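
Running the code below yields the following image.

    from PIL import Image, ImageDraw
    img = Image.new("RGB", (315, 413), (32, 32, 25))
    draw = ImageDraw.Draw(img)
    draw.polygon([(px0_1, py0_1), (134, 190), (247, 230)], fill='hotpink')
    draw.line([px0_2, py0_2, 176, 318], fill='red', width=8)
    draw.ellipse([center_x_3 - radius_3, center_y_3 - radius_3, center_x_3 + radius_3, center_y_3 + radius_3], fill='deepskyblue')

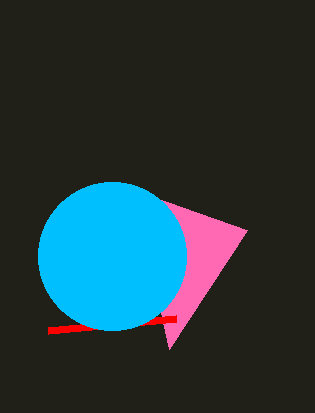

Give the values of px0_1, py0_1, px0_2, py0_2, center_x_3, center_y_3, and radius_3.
px0_1 = 169
py0_1 = 349
px0_2 = 48
py0_2 = 330
center_x_3 = 112
center_y_3 = 256
radius_3 = 74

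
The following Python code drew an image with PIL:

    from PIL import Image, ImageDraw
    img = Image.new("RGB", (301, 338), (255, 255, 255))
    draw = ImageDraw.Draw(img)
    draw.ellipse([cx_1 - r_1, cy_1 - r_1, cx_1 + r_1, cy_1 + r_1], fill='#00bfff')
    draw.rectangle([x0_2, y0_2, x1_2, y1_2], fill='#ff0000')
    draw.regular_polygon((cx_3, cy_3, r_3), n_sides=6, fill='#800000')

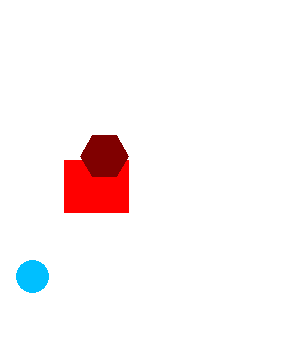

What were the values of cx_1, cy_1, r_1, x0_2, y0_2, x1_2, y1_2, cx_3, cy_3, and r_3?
cx_1 = 32
cy_1 = 276
r_1 = 16
x0_2 = 64
y0_2 = 160
x1_2 = 128
y1_2 = 212
cx_3 = 104
cy_3 = 156
r_3 = 24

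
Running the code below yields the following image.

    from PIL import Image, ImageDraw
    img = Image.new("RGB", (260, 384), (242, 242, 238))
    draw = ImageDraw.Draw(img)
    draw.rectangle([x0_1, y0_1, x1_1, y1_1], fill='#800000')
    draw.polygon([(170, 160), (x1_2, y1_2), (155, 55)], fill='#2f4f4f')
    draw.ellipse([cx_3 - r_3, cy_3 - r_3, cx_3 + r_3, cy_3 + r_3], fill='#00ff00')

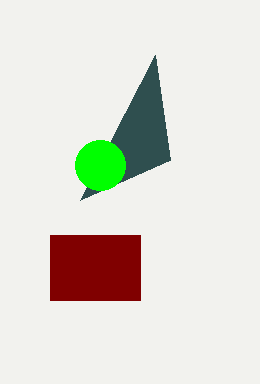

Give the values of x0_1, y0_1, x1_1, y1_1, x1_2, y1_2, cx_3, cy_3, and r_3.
x0_1 = 50; y0_1 = 235; x1_1 = 140; y1_1 = 300; x1_2 = 80; y1_2 = 200; cx_3 = 100; cy_3 = 165; r_3 = 25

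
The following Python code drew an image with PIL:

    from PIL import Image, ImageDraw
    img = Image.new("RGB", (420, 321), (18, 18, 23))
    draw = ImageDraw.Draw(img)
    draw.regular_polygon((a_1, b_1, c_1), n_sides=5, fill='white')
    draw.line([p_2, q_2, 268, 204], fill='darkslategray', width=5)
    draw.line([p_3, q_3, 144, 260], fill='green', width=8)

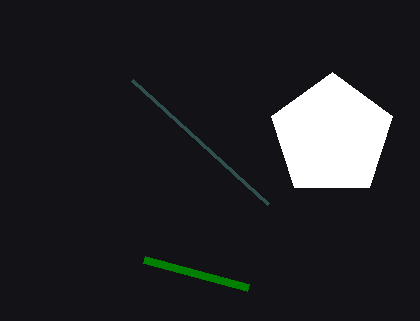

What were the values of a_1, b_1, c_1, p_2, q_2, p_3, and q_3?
a_1 = 332
b_1 = 136
c_1 = 64
p_2 = 132
q_2 = 80
p_3 = 248
q_3 = 288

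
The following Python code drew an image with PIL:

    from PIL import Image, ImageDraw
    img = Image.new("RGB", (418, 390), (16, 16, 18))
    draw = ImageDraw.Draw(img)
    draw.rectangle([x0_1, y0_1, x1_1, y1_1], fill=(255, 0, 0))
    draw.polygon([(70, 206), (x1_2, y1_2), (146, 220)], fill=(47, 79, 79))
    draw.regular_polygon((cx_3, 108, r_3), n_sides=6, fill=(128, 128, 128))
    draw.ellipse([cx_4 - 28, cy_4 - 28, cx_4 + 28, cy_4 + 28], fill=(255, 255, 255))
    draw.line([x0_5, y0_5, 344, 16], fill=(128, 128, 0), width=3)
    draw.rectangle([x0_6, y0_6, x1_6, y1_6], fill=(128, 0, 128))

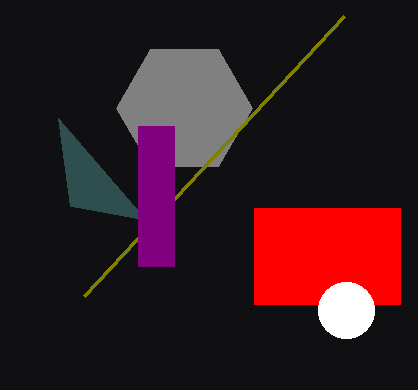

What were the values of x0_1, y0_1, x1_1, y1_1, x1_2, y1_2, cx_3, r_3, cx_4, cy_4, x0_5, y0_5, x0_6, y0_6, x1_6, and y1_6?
x0_1 = 254; y0_1 = 208; x1_1 = 400; y1_1 = 304; x1_2 = 58; y1_2 = 118; cx_3 = 184; r_3 = 68; cx_4 = 346; cy_4 = 310; x0_5 = 84; y0_5 = 296; x0_6 = 138; y0_6 = 126; x1_6 = 174; y1_6 = 266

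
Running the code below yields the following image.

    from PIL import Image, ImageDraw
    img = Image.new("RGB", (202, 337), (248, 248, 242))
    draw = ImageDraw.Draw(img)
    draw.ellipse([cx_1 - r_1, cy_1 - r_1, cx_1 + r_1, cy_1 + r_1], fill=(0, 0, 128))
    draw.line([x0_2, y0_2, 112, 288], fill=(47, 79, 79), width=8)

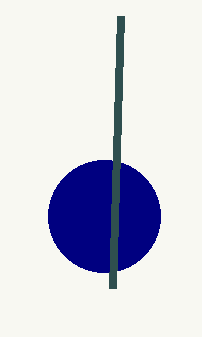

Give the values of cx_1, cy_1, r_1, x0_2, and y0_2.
cx_1 = 104
cy_1 = 216
r_1 = 56
x0_2 = 120
y0_2 = 16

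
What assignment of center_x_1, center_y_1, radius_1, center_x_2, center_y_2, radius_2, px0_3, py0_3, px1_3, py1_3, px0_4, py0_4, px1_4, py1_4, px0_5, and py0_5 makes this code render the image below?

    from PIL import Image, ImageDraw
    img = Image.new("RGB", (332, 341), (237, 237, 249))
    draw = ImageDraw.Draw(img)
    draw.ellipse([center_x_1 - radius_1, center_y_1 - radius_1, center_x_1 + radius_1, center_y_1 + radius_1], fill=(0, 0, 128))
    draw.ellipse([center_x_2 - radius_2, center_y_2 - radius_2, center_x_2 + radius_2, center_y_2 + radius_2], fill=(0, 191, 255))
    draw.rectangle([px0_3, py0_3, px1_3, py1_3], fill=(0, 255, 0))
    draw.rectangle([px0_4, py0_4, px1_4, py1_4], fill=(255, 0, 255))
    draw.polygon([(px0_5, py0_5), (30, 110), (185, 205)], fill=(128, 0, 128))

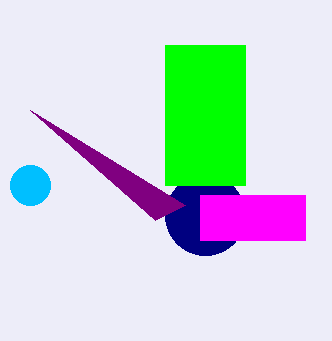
center_x_1 = 205, center_y_1 = 215, radius_1 = 40, center_x_2 = 30, center_y_2 = 185, radius_2 = 20, px0_3 = 165, py0_3 = 45, px1_3 = 245, py1_3 = 185, px0_4 = 200, py0_4 = 195, px1_4 = 305, py1_4 = 240, px0_5 = 155, py0_5 = 220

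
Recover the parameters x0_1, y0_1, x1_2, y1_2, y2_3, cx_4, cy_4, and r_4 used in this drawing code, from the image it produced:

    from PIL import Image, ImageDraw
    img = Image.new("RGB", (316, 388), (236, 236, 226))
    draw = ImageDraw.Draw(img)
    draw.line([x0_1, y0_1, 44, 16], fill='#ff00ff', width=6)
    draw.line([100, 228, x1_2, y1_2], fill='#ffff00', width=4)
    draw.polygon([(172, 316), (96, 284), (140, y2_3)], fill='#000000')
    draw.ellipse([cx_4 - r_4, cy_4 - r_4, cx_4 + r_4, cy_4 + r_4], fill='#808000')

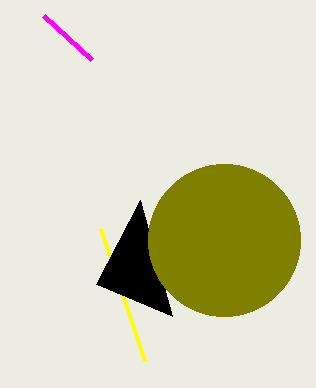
x0_1 = 92
y0_1 = 60
x1_2 = 144
y1_2 = 360
y2_3 = 200
cx_4 = 224
cy_4 = 240
r_4 = 76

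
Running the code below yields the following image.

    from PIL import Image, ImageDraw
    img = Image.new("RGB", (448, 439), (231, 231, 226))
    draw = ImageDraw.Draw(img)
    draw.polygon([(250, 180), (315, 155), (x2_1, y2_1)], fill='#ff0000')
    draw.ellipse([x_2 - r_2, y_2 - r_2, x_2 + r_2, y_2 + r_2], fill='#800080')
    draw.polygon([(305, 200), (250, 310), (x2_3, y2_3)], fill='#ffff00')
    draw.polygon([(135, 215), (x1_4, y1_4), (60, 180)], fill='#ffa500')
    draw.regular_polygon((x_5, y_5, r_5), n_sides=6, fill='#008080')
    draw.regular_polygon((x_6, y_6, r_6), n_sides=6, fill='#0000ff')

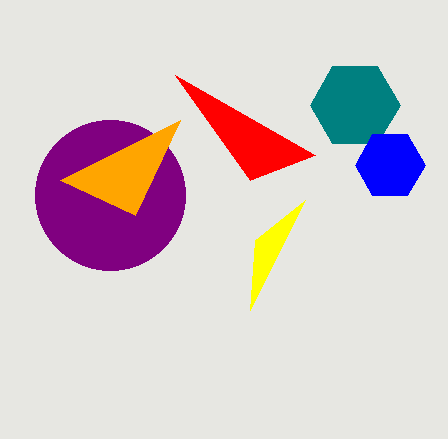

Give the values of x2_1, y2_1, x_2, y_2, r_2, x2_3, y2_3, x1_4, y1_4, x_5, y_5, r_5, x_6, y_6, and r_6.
x2_1 = 175
y2_1 = 75
x_2 = 110
y_2 = 195
r_2 = 75
x2_3 = 255
y2_3 = 240
x1_4 = 180
y1_4 = 120
x_5 = 355
y_5 = 105
r_5 = 45
x_6 = 390
y_6 = 165
r_6 = 35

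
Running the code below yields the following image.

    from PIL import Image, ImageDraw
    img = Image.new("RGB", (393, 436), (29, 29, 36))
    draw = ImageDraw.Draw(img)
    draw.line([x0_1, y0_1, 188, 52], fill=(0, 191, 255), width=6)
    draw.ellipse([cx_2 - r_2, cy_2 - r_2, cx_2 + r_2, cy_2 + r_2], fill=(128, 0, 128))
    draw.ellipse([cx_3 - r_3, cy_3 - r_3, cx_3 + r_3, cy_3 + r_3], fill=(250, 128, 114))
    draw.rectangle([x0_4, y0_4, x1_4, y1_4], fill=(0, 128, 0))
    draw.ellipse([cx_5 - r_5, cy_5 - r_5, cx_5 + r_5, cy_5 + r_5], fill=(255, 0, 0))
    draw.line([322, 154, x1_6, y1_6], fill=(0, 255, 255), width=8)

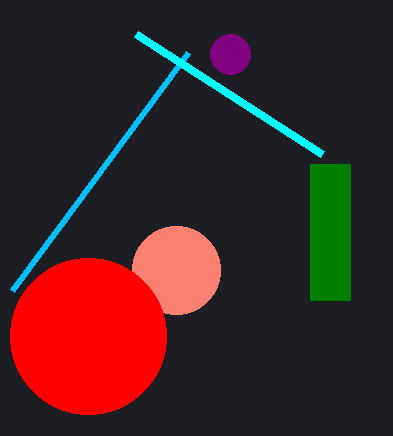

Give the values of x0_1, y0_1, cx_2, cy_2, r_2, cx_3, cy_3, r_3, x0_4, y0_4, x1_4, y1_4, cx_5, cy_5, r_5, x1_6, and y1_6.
x0_1 = 12, y0_1 = 290, cx_2 = 230, cy_2 = 54, r_2 = 20, cx_3 = 176, cy_3 = 270, r_3 = 44, x0_4 = 310, y0_4 = 164, x1_4 = 350, y1_4 = 300, cx_5 = 88, cy_5 = 336, r_5 = 78, x1_6 = 136, y1_6 = 34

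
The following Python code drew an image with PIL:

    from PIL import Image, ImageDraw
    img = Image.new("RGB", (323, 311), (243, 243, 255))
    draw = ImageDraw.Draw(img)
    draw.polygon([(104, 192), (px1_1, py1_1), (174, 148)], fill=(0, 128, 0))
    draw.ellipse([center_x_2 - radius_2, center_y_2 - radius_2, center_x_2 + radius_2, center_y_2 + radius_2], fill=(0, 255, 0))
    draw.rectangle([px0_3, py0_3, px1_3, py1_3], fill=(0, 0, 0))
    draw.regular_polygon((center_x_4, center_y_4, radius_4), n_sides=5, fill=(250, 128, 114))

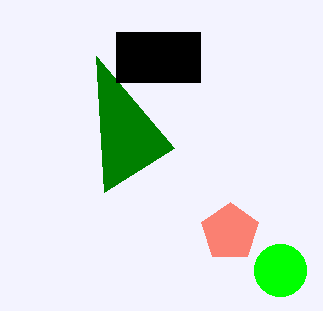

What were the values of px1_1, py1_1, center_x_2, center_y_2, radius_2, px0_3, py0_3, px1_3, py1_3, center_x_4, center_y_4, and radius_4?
px1_1 = 96, py1_1 = 56, center_x_2 = 280, center_y_2 = 270, radius_2 = 26, px0_3 = 116, py0_3 = 32, px1_3 = 200, py1_3 = 82, center_x_4 = 230, center_y_4 = 232, radius_4 = 30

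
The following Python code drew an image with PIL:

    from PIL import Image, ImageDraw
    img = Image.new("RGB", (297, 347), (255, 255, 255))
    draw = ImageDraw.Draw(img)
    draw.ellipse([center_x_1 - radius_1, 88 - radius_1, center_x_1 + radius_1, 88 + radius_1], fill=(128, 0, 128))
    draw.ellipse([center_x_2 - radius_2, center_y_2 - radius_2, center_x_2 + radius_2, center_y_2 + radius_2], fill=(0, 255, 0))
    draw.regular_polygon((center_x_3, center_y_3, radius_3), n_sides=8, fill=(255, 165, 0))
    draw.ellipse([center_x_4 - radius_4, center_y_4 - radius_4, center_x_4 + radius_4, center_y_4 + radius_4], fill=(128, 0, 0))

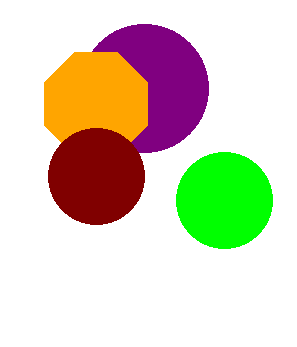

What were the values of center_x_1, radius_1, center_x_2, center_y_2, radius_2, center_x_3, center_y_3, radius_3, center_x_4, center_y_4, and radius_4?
center_x_1 = 144, radius_1 = 64, center_x_2 = 224, center_y_2 = 200, radius_2 = 48, center_x_3 = 96, center_y_3 = 104, radius_3 = 56, center_x_4 = 96, center_y_4 = 176, radius_4 = 48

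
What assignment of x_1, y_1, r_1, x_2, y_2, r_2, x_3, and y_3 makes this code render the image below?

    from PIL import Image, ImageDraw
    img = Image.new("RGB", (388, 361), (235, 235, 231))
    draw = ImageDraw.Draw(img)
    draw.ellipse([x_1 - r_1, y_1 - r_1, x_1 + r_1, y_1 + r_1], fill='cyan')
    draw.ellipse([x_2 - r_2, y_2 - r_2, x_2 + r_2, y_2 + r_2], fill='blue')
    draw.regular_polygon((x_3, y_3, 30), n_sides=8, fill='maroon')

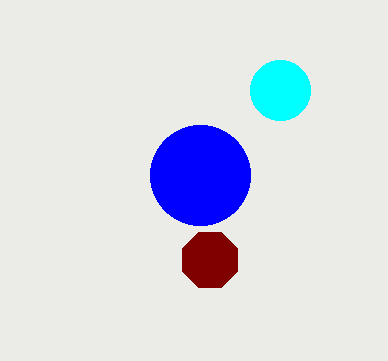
x_1 = 280; y_1 = 90; r_1 = 30; x_2 = 200; y_2 = 175; r_2 = 50; x_3 = 210; y_3 = 260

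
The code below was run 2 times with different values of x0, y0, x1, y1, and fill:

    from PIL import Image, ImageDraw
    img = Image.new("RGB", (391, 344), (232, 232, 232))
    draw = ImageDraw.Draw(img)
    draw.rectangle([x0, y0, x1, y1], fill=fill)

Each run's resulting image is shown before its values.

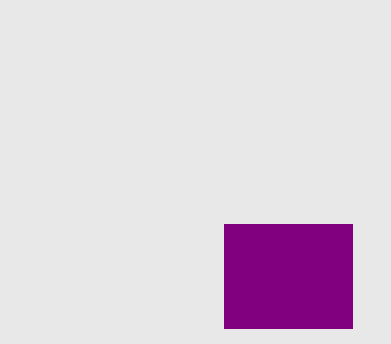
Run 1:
x0 = 224, y0 = 224, x1 = 352, y1 = 328, fill = 'purple'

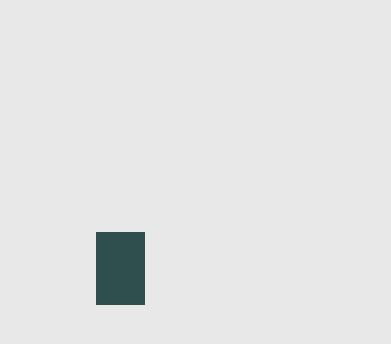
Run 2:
x0 = 96
y0 = 232
x1 = 144
y1 = 304
fill = 'darkslategray'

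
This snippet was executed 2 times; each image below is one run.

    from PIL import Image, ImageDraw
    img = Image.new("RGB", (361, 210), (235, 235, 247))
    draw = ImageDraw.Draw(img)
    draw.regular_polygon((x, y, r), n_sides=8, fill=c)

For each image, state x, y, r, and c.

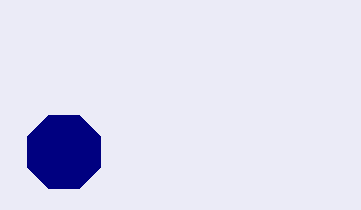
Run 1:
x = 64, y = 152, r = 40, c = 'navy'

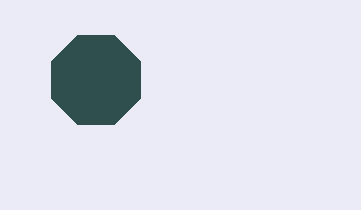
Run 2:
x = 96, y = 80, r = 48, c = 'darkslategray'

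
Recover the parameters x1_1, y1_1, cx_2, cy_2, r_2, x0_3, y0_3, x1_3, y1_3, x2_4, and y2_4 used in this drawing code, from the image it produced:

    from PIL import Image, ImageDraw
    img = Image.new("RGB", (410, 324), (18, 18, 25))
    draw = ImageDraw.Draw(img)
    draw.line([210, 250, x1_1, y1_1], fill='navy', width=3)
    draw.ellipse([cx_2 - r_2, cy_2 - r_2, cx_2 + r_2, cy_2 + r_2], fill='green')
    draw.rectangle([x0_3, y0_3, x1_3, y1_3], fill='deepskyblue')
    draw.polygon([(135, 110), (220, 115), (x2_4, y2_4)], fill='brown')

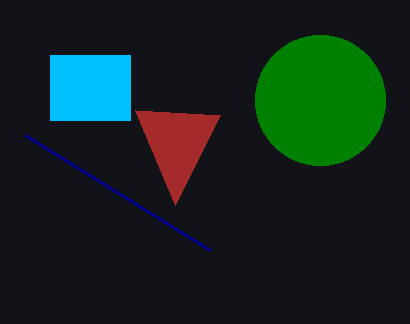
x1_1 = 25, y1_1 = 135, cx_2 = 320, cy_2 = 100, r_2 = 65, x0_3 = 50, y0_3 = 55, x1_3 = 130, y1_3 = 120, x2_4 = 175, y2_4 = 205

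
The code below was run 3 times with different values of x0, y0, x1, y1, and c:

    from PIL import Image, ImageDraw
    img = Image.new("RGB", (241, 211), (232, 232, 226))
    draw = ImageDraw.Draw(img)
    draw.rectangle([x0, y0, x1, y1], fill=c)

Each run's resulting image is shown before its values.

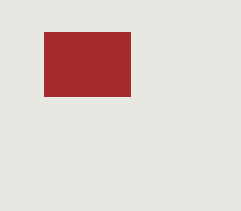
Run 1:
x0 = 44; y0 = 32; x1 = 130; y1 = 96; c = 'brown'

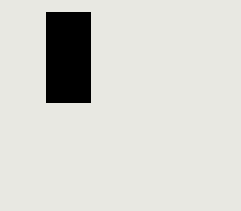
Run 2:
x0 = 46, y0 = 12, x1 = 90, y1 = 102, c = 'black'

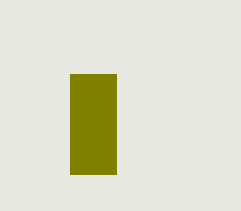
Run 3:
x0 = 70, y0 = 74, x1 = 116, y1 = 174, c = 'olive'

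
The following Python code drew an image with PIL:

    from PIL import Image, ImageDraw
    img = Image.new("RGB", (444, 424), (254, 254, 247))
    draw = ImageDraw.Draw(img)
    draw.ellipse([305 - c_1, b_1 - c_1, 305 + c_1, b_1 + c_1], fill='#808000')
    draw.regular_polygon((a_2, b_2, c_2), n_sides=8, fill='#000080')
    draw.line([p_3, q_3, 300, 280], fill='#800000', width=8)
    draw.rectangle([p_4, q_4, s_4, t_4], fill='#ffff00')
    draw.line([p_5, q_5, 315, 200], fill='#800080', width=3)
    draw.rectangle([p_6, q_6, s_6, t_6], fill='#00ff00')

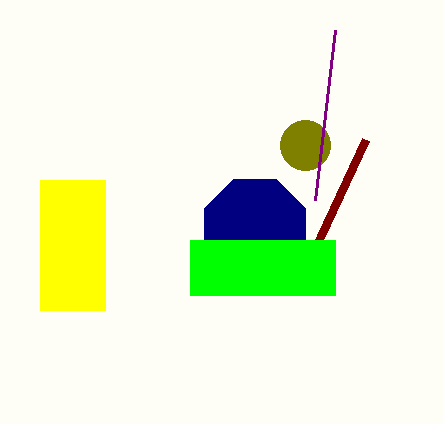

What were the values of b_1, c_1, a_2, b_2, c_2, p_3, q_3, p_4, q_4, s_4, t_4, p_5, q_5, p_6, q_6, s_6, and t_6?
b_1 = 145, c_1 = 25, a_2 = 255, b_2 = 230, c_2 = 55, p_3 = 365, q_3 = 140, p_4 = 40, q_4 = 180, s_4 = 105, t_4 = 310, p_5 = 335, q_5 = 30, p_6 = 190, q_6 = 240, s_6 = 335, t_6 = 295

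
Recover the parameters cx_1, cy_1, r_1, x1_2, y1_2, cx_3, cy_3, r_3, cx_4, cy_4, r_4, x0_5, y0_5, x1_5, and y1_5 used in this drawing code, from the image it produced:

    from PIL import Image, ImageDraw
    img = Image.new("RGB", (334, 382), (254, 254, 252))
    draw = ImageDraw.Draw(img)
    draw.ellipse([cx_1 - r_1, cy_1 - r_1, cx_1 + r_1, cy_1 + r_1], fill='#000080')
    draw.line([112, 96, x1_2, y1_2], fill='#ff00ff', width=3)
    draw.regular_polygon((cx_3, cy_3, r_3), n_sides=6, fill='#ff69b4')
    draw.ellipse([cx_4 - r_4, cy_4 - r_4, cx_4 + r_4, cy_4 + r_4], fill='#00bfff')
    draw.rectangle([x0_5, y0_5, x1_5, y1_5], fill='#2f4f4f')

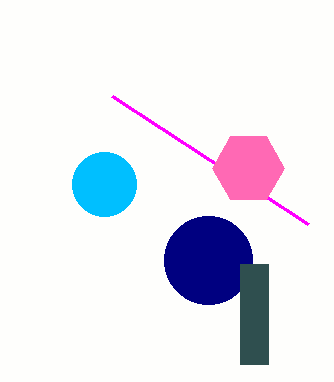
cx_1 = 208; cy_1 = 260; r_1 = 44; x1_2 = 308; y1_2 = 224; cx_3 = 248; cy_3 = 168; r_3 = 36; cx_4 = 104; cy_4 = 184; r_4 = 32; x0_5 = 240; y0_5 = 264; x1_5 = 268; y1_5 = 364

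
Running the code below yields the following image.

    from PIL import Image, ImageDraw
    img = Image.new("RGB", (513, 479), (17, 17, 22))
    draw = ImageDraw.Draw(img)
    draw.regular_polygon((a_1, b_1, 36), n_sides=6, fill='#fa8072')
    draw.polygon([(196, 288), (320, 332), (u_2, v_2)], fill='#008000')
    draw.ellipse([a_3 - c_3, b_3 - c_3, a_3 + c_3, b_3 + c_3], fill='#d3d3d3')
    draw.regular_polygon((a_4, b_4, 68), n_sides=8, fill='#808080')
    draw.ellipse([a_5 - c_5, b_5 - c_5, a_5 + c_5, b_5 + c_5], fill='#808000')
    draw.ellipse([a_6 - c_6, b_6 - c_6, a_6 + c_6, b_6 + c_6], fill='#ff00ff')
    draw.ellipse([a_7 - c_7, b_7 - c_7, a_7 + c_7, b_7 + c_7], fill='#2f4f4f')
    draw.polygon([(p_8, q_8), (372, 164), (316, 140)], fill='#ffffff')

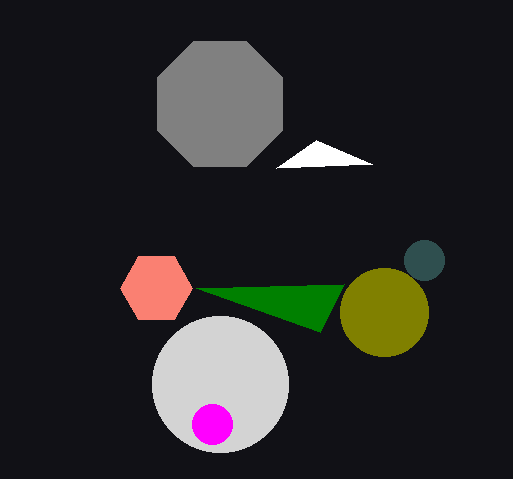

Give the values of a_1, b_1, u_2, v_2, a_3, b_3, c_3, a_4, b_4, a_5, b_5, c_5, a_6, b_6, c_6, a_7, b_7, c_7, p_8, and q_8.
a_1 = 156, b_1 = 288, u_2 = 344, v_2 = 284, a_3 = 220, b_3 = 384, c_3 = 68, a_4 = 220, b_4 = 104, a_5 = 384, b_5 = 312, c_5 = 44, a_6 = 212, b_6 = 424, c_6 = 20, a_7 = 424, b_7 = 260, c_7 = 20, p_8 = 276, q_8 = 168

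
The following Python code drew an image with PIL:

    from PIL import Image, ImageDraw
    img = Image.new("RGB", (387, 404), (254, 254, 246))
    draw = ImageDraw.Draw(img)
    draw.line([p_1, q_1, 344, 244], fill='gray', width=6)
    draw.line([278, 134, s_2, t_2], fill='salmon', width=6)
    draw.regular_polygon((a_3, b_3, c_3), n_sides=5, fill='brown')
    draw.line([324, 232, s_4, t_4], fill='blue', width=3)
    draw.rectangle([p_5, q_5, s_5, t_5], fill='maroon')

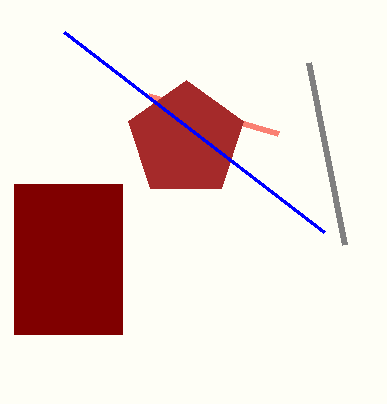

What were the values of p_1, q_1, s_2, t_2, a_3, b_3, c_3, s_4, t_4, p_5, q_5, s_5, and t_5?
p_1 = 308
q_1 = 62
s_2 = 148
t_2 = 96
a_3 = 186
b_3 = 140
c_3 = 60
s_4 = 64
t_4 = 32
p_5 = 14
q_5 = 184
s_5 = 122
t_5 = 334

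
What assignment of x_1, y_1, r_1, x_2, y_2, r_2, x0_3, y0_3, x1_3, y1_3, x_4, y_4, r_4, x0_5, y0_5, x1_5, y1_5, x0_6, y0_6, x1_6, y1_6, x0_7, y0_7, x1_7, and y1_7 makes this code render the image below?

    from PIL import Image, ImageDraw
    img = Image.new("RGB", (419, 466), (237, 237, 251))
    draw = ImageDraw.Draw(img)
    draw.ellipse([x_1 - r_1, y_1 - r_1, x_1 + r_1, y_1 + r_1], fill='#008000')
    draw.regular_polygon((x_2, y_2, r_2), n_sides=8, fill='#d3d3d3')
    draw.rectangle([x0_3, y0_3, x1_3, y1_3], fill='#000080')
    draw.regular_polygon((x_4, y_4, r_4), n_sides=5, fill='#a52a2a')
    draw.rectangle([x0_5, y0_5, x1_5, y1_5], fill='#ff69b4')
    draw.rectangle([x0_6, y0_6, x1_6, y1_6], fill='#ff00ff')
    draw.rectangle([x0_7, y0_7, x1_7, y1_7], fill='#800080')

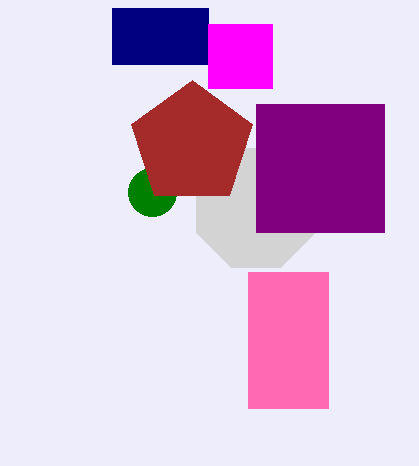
x_1 = 152; y_1 = 192; r_1 = 24; x_2 = 256; y_2 = 208; r_2 = 64; x0_3 = 112; y0_3 = 8; x1_3 = 208; y1_3 = 64; x_4 = 192; y_4 = 144; r_4 = 64; x0_5 = 248; y0_5 = 272; x1_5 = 328; y1_5 = 408; x0_6 = 208; y0_6 = 24; x1_6 = 272; y1_6 = 88; x0_7 = 256; y0_7 = 104; x1_7 = 384; y1_7 = 232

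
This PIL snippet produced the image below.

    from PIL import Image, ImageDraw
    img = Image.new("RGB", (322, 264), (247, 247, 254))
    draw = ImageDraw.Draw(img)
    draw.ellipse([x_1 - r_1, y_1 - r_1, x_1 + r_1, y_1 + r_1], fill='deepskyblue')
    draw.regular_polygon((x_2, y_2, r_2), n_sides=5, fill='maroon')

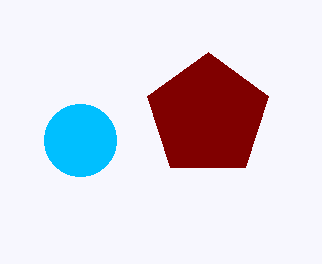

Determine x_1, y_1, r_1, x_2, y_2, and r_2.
x_1 = 80, y_1 = 140, r_1 = 36, x_2 = 208, y_2 = 116, r_2 = 64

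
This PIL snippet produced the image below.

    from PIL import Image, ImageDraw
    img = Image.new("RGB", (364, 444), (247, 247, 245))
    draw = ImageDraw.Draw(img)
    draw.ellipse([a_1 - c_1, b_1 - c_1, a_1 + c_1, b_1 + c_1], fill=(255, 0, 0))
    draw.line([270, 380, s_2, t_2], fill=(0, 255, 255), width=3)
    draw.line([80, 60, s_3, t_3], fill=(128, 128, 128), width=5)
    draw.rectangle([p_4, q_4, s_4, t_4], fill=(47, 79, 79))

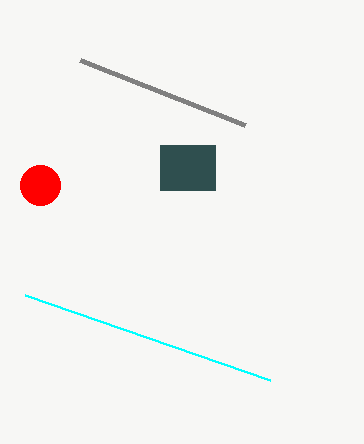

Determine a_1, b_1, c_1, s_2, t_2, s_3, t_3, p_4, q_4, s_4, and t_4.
a_1 = 40; b_1 = 185; c_1 = 20; s_2 = 25; t_2 = 295; s_3 = 245; t_3 = 125; p_4 = 160; q_4 = 145; s_4 = 215; t_4 = 190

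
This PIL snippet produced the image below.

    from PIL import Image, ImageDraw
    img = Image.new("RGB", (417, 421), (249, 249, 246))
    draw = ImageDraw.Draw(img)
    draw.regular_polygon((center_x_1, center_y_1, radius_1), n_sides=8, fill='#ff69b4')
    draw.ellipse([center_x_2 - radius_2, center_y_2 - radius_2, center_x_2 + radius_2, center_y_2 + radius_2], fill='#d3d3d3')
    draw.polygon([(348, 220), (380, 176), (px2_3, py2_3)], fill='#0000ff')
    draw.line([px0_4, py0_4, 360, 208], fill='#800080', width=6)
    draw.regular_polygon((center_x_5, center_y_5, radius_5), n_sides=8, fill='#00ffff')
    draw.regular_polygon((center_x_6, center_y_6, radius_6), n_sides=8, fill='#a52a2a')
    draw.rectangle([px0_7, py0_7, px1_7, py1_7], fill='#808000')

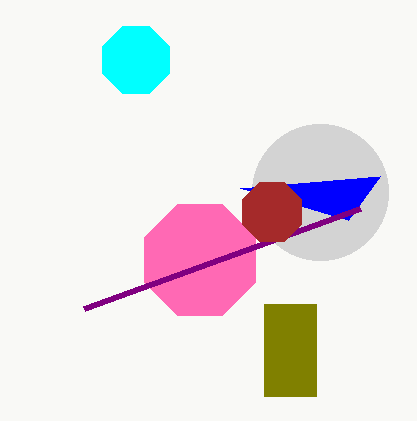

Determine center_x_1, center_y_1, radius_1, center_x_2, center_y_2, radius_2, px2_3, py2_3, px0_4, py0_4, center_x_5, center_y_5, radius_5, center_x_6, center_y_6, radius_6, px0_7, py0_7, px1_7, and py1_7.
center_x_1 = 200; center_y_1 = 260; radius_1 = 60; center_x_2 = 320; center_y_2 = 192; radius_2 = 68; px2_3 = 240; py2_3 = 188; px0_4 = 84; py0_4 = 308; center_x_5 = 136; center_y_5 = 60; radius_5 = 36; center_x_6 = 272; center_y_6 = 212; radius_6 = 32; px0_7 = 264; py0_7 = 304; px1_7 = 316; py1_7 = 396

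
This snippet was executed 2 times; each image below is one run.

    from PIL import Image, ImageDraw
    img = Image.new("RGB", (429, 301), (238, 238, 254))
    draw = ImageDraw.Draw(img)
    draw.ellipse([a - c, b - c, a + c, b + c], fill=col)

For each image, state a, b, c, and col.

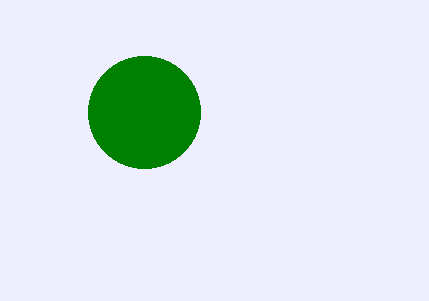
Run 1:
a = 144
b = 112
c = 56
col = 'green'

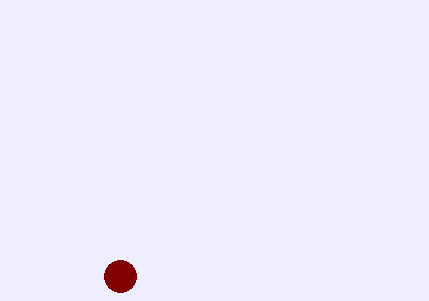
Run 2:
a = 120; b = 276; c = 16; col = 'maroon'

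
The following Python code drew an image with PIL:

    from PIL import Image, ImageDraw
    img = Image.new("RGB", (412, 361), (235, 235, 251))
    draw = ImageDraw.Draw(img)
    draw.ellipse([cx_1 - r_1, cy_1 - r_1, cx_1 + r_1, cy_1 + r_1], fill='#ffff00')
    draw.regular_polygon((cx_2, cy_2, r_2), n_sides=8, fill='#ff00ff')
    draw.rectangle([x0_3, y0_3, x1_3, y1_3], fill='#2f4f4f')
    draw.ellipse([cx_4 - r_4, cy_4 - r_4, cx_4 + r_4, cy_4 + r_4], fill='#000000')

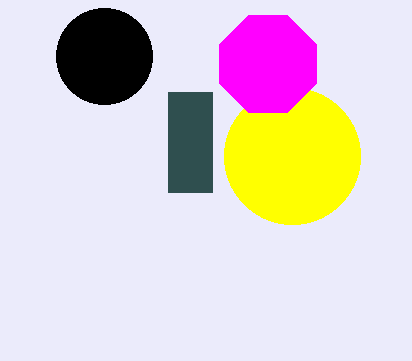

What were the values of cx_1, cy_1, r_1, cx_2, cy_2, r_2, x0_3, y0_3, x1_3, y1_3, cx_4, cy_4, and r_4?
cx_1 = 292, cy_1 = 156, r_1 = 68, cx_2 = 268, cy_2 = 64, r_2 = 52, x0_3 = 168, y0_3 = 92, x1_3 = 212, y1_3 = 192, cx_4 = 104, cy_4 = 56, r_4 = 48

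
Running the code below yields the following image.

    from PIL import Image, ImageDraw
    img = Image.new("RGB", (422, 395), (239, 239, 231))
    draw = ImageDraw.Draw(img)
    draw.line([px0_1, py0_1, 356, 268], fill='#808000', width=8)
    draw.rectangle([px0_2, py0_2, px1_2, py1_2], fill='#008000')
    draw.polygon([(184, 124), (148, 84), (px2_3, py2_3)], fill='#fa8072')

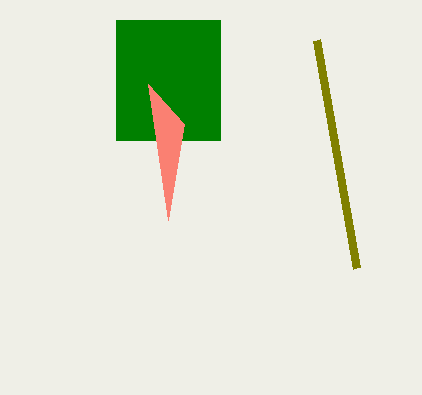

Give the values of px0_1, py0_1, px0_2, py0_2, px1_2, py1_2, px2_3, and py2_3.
px0_1 = 316; py0_1 = 40; px0_2 = 116; py0_2 = 20; px1_2 = 220; py1_2 = 140; px2_3 = 168; py2_3 = 220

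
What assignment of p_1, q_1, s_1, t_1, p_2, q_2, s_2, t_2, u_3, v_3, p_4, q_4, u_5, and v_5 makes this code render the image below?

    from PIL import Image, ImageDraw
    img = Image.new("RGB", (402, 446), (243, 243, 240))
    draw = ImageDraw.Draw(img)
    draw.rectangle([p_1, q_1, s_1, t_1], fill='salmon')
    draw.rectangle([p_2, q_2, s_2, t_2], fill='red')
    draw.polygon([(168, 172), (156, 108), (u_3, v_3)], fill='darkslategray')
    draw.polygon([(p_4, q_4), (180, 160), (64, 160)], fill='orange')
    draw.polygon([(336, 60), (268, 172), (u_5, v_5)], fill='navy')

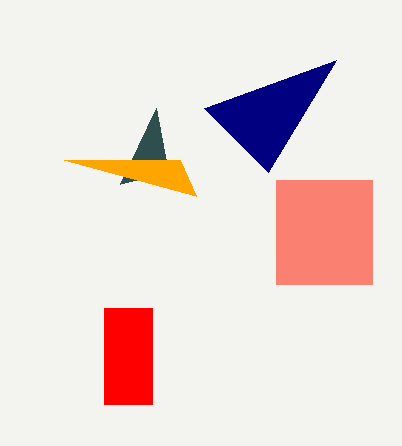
p_1 = 276; q_1 = 180; s_1 = 372; t_1 = 284; p_2 = 104; q_2 = 308; s_2 = 152; t_2 = 404; u_3 = 120; v_3 = 184; p_4 = 196; q_4 = 196; u_5 = 204; v_5 = 108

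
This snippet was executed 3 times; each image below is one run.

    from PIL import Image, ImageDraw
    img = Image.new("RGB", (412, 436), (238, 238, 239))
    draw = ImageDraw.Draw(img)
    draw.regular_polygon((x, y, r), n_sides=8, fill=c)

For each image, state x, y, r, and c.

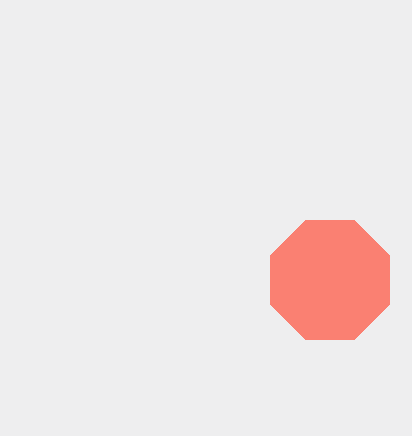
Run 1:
x = 330, y = 280, r = 64, c = 'salmon'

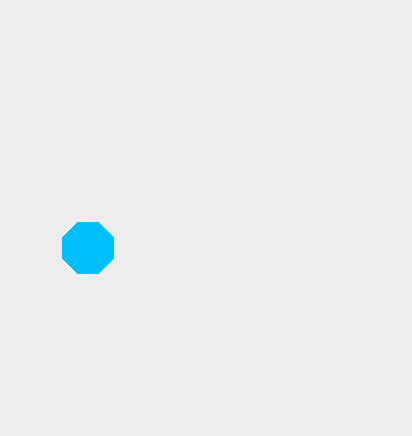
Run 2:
x = 88; y = 248; r = 28; c = 'deepskyblue'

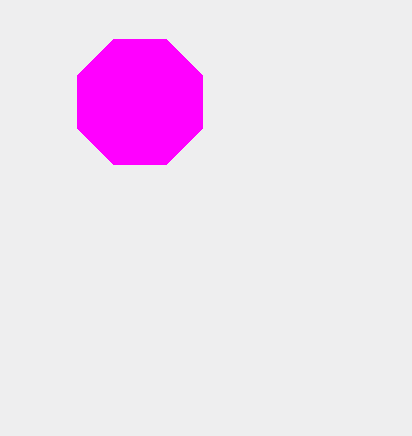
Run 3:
x = 140, y = 102, r = 68, c = 'magenta'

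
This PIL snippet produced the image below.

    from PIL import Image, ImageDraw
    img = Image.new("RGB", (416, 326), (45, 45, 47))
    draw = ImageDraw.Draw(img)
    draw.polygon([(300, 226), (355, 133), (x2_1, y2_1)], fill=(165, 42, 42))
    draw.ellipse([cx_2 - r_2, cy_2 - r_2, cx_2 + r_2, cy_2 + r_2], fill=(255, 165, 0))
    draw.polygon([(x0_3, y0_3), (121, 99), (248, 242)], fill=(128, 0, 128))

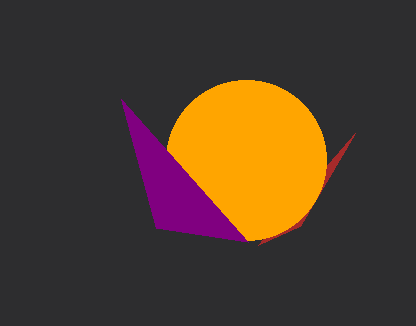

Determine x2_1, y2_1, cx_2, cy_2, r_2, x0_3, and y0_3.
x2_1 = 258; y2_1 = 245; cx_2 = 246; cy_2 = 160; r_2 = 80; x0_3 = 156; y0_3 = 228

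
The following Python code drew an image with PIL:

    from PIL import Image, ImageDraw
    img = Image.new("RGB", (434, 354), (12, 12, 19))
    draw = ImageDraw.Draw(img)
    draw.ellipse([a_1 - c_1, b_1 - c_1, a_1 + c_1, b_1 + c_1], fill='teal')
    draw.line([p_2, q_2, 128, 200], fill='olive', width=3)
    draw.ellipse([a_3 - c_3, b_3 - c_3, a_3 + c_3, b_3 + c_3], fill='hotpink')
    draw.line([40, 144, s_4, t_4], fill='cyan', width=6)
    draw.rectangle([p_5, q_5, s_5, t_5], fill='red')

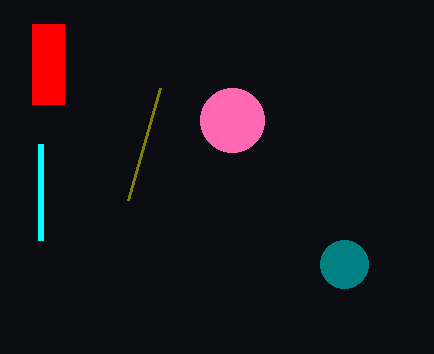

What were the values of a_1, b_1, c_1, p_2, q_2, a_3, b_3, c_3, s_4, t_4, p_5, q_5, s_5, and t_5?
a_1 = 344, b_1 = 264, c_1 = 24, p_2 = 160, q_2 = 88, a_3 = 232, b_3 = 120, c_3 = 32, s_4 = 40, t_4 = 240, p_5 = 32, q_5 = 24, s_5 = 64, t_5 = 104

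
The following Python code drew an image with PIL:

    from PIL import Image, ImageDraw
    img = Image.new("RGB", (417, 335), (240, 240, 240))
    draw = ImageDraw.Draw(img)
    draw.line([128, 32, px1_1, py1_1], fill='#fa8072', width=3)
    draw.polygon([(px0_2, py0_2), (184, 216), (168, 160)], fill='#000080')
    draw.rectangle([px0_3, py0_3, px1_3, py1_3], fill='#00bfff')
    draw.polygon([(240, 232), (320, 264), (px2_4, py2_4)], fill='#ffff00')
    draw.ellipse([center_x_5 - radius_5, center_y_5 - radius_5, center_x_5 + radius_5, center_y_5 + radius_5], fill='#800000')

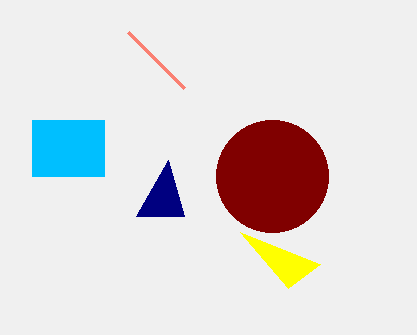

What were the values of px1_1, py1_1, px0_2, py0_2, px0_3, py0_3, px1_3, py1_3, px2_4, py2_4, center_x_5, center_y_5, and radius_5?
px1_1 = 184; py1_1 = 88; px0_2 = 136; py0_2 = 216; px0_3 = 32; py0_3 = 120; px1_3 = 104; py1_3 = 176; px2_4 = 288; py2_4 = 288; center_x_5 = 272; center_y_5 = 176; radius_5 = 56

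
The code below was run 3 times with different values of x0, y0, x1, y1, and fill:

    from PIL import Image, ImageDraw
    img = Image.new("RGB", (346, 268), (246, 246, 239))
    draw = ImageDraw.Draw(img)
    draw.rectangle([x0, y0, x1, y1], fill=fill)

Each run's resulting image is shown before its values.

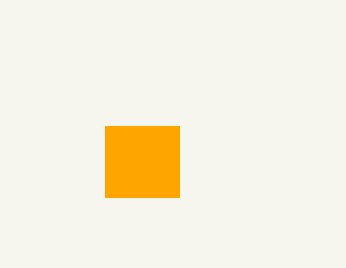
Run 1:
x0 = 105, y0 = 126, x1 = 179, y1 = 197, fill = 'orange'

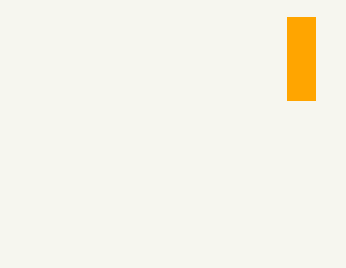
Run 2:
x0 = 287
y0 = 17
x1 = 315
y1 = 100
fill = 'orange'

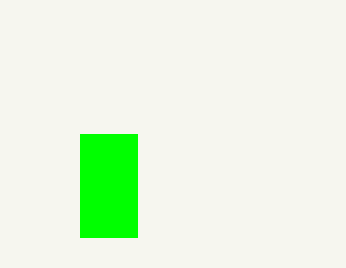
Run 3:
x0 = 80, y0 = 134, x1 = 137, y1 = 237, fill = 'lime'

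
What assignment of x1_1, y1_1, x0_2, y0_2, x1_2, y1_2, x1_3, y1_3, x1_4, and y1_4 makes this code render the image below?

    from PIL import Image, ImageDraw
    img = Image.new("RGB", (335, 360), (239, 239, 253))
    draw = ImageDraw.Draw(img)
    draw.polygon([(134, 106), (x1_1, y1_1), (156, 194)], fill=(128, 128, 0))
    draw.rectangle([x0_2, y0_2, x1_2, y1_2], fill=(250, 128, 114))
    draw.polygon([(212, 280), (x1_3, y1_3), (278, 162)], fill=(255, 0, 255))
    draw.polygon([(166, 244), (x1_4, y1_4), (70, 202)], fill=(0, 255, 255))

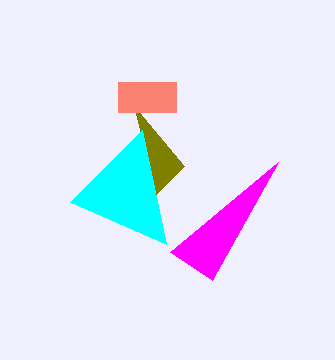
x1_1 = 184
y1_1 = 166
x0_2 = 118
y0_2 = 82
x1_2 = 176
y1_2 = 112
x1_3 = 170
y1_3 = 252
x1_4 = 142
y1_4 = 130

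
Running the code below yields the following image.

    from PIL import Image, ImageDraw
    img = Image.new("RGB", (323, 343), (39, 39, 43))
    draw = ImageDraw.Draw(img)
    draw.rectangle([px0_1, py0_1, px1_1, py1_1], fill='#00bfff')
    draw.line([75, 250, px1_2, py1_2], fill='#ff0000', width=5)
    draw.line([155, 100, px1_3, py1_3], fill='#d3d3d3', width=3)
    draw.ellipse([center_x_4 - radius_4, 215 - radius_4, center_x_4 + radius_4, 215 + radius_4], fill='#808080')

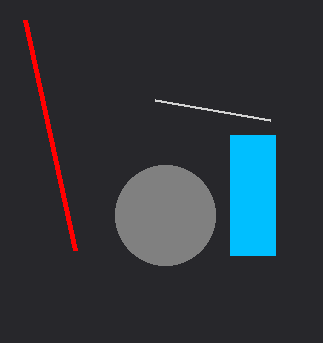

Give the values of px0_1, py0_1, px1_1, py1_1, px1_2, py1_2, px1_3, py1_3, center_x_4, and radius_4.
px0_1 = 230
py0_1 = 135
px1_1 = 275
py1_1 = 255
px1_2 = 25
py1_2 = 20
px1_3 = 270
py1_3 = 120
center_x_4 = 165
radius_4 = 50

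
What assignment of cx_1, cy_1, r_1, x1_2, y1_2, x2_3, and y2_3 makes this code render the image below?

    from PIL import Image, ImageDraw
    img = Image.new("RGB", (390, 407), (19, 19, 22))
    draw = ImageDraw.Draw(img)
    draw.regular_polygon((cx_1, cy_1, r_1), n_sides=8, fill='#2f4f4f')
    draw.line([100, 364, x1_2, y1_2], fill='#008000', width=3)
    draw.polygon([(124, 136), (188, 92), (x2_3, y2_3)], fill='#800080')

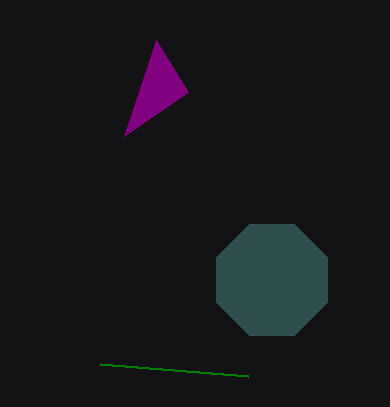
cx_1 = 272
cy_1 = 280
r_1 = 60
x1_2 = 248
y1_2 = 376
x2_3 = 156
y2_3 = 40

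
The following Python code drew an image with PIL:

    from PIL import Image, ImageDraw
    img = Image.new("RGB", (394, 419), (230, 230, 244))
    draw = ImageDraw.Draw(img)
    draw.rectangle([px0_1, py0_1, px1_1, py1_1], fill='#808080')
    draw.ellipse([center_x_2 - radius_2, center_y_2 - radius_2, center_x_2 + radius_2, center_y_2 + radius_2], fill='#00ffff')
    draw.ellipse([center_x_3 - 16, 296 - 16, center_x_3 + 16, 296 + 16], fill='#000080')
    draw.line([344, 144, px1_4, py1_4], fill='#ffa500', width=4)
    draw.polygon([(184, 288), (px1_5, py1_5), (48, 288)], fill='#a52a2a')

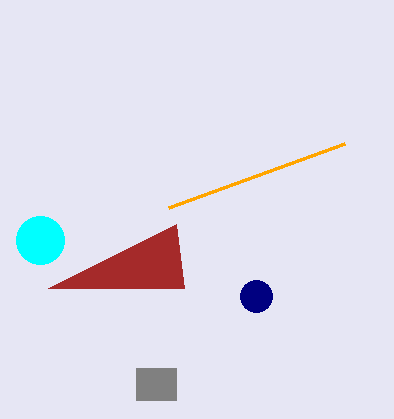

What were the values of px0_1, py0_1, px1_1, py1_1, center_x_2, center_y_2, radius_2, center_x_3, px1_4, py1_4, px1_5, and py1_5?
px0_1 = 136; py0_1 = 368; px1_1 = 176; py1_1 = 400; center_x_2 = 40; center_y_2 = 240; radius_2 = 24; center_x_3 = 256; px1_4 = 168; py1_4 = 208; px1_5 = 176; py1_5 = 224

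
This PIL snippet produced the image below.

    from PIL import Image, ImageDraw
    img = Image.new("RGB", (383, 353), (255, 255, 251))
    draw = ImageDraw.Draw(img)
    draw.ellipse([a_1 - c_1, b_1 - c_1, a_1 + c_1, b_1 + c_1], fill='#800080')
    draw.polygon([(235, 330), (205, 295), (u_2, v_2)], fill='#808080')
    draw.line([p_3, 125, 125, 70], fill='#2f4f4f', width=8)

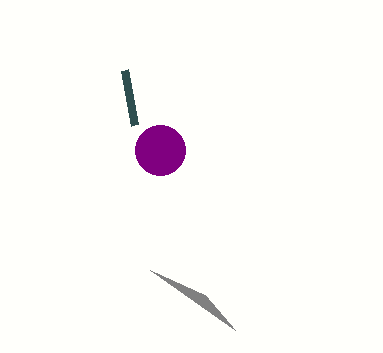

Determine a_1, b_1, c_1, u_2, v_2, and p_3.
a_1 = 160; b_1 = 150; c_1 = 25; u_2 = 150; v_2 = 270; p_3 = 135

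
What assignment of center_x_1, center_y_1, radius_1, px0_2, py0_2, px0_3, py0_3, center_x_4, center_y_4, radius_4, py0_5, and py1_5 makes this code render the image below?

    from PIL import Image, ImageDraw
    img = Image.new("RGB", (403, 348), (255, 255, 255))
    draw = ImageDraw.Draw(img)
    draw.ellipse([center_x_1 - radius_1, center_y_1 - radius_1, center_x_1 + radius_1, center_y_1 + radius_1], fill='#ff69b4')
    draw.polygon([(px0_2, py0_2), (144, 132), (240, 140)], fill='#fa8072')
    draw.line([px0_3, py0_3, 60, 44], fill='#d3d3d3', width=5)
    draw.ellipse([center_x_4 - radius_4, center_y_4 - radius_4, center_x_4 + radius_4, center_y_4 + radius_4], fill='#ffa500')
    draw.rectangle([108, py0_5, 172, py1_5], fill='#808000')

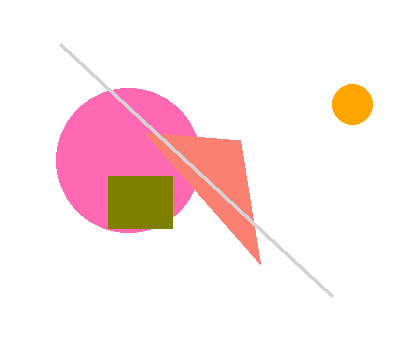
center_x_1 = 128
center_y_1 = 160
radius_1 = 72
px0_2 = 260
py0_2 = 264
px0_3 = 332
py0_3 = 296
center_x_4 = 352
center_y_4 = 104
radius_4 = 20
py0_5 = 176
py1_5 = 228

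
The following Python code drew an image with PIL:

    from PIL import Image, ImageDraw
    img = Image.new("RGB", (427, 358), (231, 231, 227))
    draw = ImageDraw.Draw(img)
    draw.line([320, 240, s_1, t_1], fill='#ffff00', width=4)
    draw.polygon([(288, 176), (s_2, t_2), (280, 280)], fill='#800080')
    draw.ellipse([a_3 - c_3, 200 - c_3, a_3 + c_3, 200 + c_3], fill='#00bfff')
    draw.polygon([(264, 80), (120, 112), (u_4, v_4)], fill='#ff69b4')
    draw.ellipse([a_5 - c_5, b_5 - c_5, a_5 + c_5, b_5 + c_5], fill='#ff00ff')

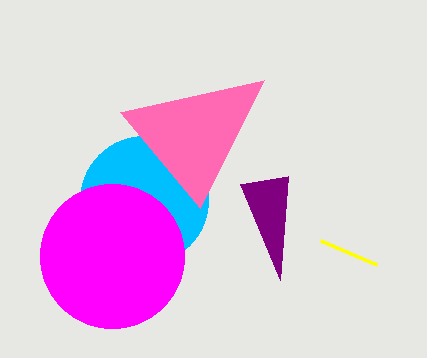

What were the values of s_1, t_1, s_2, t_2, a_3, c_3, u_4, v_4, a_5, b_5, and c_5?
s_1 = 376
t_1 = 264
s_2 = 240
t_2 = 184
a_3 = 144
c_3 = 64
u_4 = 200
v_4 = 208
a_5 = 112
b_5 = 256
c_5 = 72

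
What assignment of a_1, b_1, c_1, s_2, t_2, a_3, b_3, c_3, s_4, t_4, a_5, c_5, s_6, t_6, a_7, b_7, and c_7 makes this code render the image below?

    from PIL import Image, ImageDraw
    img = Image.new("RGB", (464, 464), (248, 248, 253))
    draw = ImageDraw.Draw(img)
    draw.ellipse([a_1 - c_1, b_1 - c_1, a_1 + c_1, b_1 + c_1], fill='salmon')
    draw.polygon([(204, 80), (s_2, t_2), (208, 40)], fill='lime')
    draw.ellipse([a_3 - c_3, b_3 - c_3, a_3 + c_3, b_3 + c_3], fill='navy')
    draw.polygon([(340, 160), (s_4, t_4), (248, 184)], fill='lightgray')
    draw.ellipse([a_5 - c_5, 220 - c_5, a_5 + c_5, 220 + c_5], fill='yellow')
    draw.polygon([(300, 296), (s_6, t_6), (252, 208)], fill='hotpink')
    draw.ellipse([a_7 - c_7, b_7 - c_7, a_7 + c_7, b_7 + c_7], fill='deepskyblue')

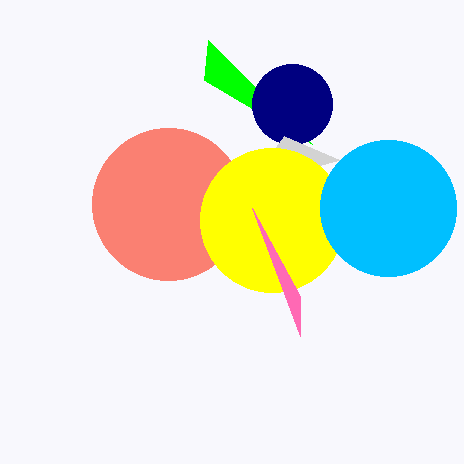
a_1 = 168, b_1 = 204, c_1 = 76, s_2 = 312, t_2 = 144, a_3 = 292, b_3 = 104, c_3 = 40, s_4 = 284, t_4 = 136, a_5 = 272, c_5 = 72, s_6 = 300, t_6 = 336, a_7 = 388, b_7 = 208, c_7 = 68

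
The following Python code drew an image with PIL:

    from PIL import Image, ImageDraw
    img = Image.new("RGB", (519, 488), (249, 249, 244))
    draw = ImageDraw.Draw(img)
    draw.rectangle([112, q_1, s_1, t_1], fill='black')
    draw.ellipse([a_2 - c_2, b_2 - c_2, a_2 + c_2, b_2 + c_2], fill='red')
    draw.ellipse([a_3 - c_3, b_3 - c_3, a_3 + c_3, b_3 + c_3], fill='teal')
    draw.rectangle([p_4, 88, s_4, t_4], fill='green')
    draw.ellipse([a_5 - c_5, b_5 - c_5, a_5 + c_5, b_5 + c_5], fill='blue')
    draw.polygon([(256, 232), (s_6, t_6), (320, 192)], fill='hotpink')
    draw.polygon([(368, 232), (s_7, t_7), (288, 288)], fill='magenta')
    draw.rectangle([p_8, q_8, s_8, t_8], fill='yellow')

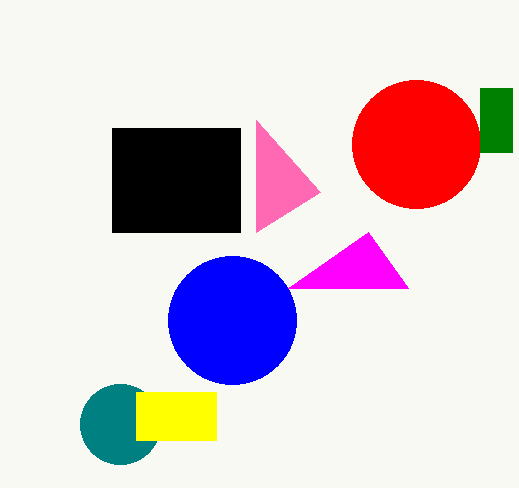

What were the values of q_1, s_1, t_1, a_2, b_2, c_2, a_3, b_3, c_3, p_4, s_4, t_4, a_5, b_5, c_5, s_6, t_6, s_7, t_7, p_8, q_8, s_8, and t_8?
q_1 = 128; s_1 = 240; t_1 = 232; a_2 = 416; b_2 = 144; c_2 = 64; a_3 = 120; b_3 = 424; c_3 = 40; p_4 = 480; s_4 = 512; t_4 = 152; a_5 = 232; b_5 = 320; c_5 = 64; s_6 = 256; t_6 = 120; s_7 = 408; t_7 = 288; p_8 = 136; q_8 = 392; s_8 = 216; t_8 = 440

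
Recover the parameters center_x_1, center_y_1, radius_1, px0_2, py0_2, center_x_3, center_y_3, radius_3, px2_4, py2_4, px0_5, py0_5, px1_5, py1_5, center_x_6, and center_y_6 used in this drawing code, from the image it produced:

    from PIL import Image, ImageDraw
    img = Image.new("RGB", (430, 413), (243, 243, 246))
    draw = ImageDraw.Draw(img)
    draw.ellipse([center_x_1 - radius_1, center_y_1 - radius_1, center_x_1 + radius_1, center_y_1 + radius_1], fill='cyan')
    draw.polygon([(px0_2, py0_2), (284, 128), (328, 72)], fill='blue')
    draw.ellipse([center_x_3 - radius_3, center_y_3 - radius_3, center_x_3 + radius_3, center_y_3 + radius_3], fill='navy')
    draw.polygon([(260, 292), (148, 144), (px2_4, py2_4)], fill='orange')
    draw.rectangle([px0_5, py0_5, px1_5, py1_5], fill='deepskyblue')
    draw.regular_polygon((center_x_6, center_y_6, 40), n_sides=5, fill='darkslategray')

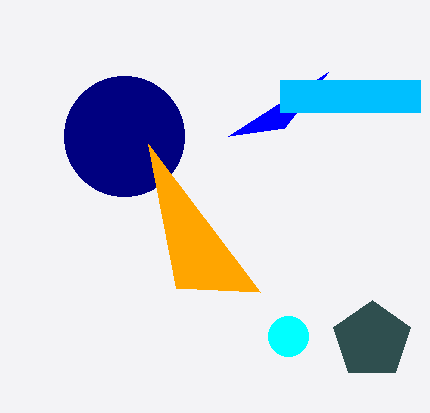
center_x_1 = 288
center_y_1 = 336
radius_1 = 20
px0_2 = 228
py0_2 = 136
center_x_3 = 124
center_y_3 = 136
radius_3 = 60
px2_4 = 176
py2_4 = 288
px0_5 = 280
py0_5 = 80
px1_5 = 420
py1_5 = 112
center_x_6 = 372
center_y_6 = 340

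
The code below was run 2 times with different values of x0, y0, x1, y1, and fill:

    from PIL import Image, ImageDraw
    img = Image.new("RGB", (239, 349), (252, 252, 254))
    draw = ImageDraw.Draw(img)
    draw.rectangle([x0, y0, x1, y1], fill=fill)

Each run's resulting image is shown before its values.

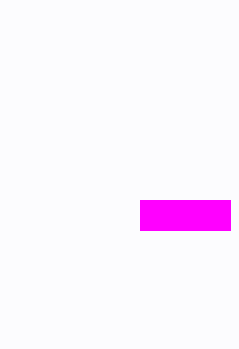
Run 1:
x0 = 140; y0 = 200; x1 = 230; y1 = 230; fill = 'magenta'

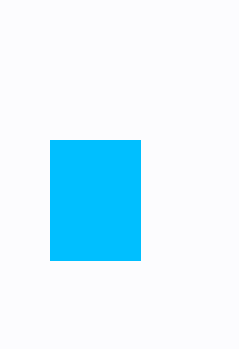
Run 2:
x0 = 50; y0 = 140; x1 = 140; y1 = 260; fill = 'deepskyblue'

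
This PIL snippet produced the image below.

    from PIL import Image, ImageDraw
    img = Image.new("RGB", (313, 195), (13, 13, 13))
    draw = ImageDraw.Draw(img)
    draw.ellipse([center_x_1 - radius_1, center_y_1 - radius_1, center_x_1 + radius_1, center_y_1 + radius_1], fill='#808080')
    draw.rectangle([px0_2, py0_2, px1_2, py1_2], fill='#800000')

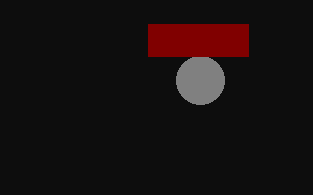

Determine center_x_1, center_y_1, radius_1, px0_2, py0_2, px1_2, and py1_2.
center_x_1 = 200; center_y_1 = 80; radius_1 = 24; px0_2 = 148; py0_2 = 24; px1_2 = 248; py1_2 = 56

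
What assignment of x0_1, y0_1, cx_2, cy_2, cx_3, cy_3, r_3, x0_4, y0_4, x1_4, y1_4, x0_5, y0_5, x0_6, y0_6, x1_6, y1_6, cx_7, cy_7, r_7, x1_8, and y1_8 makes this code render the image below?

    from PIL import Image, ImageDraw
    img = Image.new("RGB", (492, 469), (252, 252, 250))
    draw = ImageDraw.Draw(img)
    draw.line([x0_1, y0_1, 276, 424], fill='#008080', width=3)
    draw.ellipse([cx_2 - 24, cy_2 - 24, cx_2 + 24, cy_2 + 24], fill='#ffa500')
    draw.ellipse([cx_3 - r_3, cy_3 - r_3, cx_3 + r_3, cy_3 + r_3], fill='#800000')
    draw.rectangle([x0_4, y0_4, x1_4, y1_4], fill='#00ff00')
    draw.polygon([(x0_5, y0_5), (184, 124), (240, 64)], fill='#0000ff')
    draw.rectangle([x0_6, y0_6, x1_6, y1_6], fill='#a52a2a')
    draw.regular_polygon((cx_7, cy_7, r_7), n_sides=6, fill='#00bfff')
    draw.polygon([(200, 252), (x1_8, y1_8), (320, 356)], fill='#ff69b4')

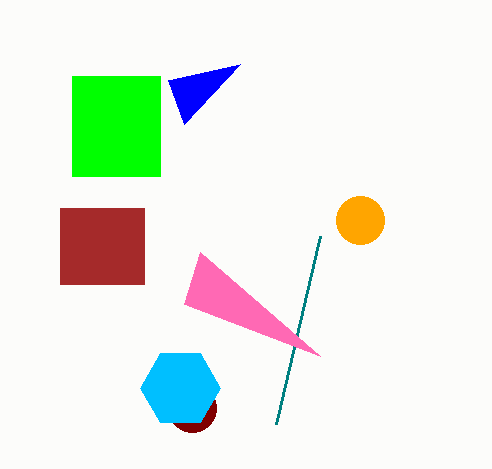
x0_1 = 320; y0_1 = 236; cx_2 = 360; cy_2 = 220; cx_3 = 192; cy_3 = 408; r_3 = 24; x0_4 = 72; y0_4 = 76; x1_4 = 160; y1_4 = 176; x0_5 = 168; y0_5 = 80; x0_6 = 60; y0_6 = 208; x1_6 = 144; y1_6 = 284; cx_7 = 180; cy_7 = 388; r_7 = 40; x1_8 = 184; y1_8 = 304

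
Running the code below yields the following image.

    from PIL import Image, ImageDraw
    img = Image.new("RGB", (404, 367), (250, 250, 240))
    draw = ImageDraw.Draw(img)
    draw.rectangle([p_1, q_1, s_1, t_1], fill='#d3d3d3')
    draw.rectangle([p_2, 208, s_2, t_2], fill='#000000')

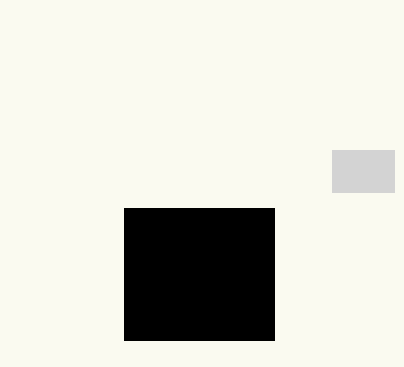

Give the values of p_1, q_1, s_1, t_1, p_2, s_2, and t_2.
p_1 = 332; q_1 = 150; s_1 = 394; t_1 = 192; p_2 = 124; s_2 = 274; t_2 = 340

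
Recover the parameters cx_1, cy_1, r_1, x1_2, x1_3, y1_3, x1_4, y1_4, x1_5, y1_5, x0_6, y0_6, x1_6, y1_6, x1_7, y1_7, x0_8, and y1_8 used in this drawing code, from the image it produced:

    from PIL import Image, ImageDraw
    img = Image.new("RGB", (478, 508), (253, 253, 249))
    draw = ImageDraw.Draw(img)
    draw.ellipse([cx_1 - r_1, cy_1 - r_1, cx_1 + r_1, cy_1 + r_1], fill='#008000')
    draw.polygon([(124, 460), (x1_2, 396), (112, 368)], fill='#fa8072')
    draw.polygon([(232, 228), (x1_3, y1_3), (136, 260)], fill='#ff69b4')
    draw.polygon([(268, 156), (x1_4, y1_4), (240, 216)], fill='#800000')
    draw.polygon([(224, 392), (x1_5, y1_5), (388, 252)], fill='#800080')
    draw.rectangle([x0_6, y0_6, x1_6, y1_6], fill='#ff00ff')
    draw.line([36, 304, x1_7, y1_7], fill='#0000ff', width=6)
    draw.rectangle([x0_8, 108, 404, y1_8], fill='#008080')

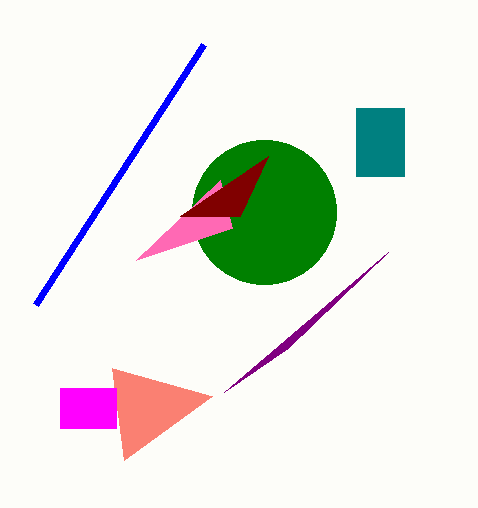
cx_1 = 264
cy_1 = 212
r_1 = 72
x1_2 = 212
x1_3 = 220
y1_3 = 180
x1_4 = 180
y1_4 = 216
x1_5 = 288
y1_5 = 348
x0_6 = 60
y0_6 = 388
x1_6 = 116
y1_6 = 428
x1_7 = 204
y1_7 = 44
x0_8 = 356
y1_8 = 176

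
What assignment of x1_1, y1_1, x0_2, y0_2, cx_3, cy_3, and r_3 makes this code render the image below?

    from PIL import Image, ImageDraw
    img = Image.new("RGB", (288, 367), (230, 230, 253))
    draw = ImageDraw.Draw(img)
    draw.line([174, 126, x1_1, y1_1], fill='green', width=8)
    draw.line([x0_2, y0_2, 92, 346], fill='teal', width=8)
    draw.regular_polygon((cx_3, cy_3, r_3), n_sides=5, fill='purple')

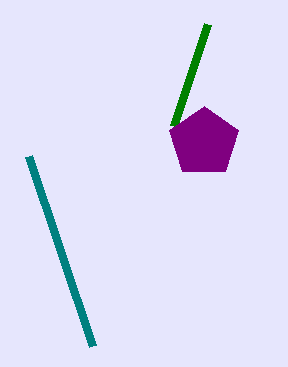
x1_1 = 208; y1_1 = 24; x0_2 = 28; y0_2 = 156; cx_3 = 204; cy_3 = 142; r_3 = 36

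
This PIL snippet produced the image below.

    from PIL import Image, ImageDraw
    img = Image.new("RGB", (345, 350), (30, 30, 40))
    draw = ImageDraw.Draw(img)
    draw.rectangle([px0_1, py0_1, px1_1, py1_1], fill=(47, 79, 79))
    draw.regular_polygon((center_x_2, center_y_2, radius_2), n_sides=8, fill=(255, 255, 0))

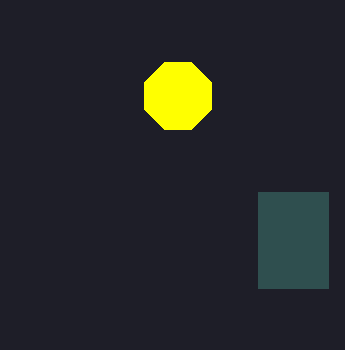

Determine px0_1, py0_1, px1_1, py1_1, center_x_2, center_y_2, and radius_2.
px0_1 = 258; py0_1 = 192; px1_1 = 328; py1_1 = 288; center_x_2 = 178; center_y_2 = 96; radius_2 = 36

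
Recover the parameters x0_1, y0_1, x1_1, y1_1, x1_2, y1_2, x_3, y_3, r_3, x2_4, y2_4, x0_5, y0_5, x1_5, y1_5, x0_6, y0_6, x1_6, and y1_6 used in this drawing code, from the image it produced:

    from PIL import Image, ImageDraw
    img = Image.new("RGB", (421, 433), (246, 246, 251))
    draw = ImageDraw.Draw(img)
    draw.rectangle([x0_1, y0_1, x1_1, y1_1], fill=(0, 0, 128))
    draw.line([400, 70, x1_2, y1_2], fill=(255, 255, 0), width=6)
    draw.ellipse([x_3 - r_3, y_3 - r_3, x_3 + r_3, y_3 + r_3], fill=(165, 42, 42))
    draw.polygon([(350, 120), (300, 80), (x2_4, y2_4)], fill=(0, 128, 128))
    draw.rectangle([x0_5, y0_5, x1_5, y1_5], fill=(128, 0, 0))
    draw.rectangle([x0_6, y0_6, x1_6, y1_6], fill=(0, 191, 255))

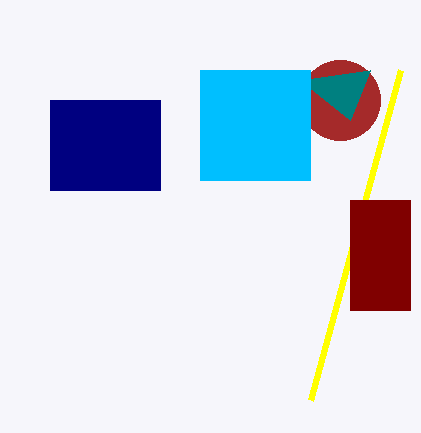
x0_1 = 50
y0_1 = 100
x1_1 = 160
y1_1 = 190
x1_2 = 310
y1_2 = 400
x_3 = 340
y_3 = 100
r_3 = 40
x2_4 = 370
y2_4 = 70
x0_5 = 350
y0_5 = 200
x1_5 = 410
y1_5 = 310
x0_6 = 200
y0_6 = 70
x1_6 = 310
y1_6 = 180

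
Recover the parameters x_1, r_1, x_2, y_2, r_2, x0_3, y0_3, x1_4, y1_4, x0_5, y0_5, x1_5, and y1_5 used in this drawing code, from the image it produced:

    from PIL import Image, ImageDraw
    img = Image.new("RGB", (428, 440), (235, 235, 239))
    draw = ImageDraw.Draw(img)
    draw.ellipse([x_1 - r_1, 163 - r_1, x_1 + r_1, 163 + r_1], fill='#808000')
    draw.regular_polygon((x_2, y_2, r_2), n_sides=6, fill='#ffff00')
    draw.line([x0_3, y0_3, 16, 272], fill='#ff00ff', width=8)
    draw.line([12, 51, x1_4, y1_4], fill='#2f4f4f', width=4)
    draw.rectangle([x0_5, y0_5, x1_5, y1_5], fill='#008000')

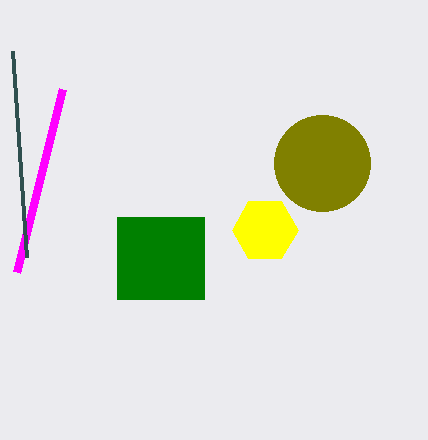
x_1 = 322
r_1 = 48
x_2 = 265
y_2 = 230
r_2 = 33
x0_3 = 62
y0_3 = 89
x1_4 = 26
y1_4 = 257
x0_5 = 117
y0_5 = 217
x1_5 = 204
y1_5 = 299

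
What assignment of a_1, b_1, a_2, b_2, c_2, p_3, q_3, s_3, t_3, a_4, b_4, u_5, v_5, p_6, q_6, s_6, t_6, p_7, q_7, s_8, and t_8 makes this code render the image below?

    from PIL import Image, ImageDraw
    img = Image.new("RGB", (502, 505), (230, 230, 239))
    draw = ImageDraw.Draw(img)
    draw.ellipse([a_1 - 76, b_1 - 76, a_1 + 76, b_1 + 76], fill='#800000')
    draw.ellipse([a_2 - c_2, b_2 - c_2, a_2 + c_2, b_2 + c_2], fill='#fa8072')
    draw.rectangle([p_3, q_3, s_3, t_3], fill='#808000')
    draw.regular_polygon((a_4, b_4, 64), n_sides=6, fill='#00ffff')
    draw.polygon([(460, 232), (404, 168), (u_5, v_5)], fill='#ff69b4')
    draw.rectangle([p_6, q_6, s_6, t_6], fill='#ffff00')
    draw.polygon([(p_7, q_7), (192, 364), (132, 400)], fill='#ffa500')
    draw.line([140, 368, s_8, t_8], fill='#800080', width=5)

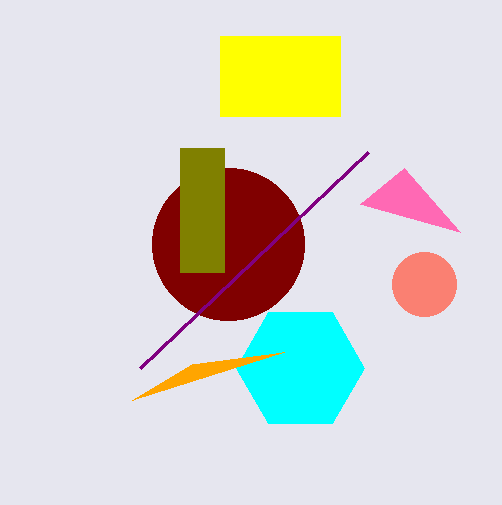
a_1 = 228, b_1 = 244, a_2 = 424, b_2 = 284, c_2 = 32, p_3 = 180, q_3 = 148, s_3 = 224, t_3 = 272, a_4 = 300, b_4 = 368, u_5 = 360, v_5 = 204, p_6 = 220, q_6 = 36, s_6 = 340, t_6 = 116, p_7 = 284, q_7 = 352, s_8 = 368, t_8 = 152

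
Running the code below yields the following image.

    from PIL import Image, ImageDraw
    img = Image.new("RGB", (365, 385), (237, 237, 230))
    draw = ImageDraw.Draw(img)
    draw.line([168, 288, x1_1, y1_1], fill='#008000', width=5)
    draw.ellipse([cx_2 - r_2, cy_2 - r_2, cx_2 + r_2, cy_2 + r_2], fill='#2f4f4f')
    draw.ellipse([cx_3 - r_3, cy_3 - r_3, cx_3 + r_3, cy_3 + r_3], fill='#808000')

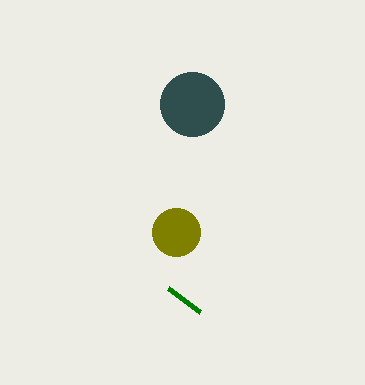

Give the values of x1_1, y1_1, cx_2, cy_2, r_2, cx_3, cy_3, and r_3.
x1_1 = 200
y1_1 = 312
cx_2 = 192
cy_2 = 104
r_2 = 32
cx_3 = 176
cy_3 = 232
r_3 = 24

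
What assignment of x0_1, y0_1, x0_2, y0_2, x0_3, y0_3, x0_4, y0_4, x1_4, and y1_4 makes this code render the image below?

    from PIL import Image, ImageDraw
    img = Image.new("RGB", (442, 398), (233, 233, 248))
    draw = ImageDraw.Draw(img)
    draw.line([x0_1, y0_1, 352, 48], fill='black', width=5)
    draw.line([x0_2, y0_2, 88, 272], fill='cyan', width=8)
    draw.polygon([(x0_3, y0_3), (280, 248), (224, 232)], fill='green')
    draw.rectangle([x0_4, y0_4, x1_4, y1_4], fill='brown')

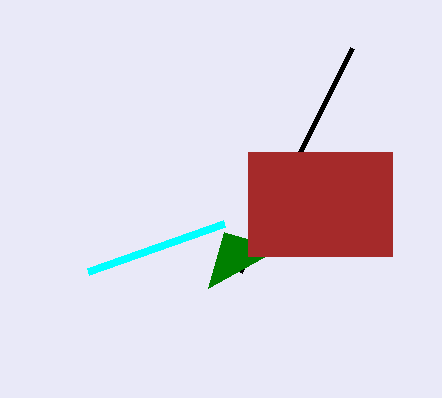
x0_1 = 240
y0_1 = 272
x0_2 = 224
y0_2 = 224
x0_3 = 208
y0_3 = 288
x0_4 = 248
y0_4 = 152
x1_4 = 392
y1_4 = 256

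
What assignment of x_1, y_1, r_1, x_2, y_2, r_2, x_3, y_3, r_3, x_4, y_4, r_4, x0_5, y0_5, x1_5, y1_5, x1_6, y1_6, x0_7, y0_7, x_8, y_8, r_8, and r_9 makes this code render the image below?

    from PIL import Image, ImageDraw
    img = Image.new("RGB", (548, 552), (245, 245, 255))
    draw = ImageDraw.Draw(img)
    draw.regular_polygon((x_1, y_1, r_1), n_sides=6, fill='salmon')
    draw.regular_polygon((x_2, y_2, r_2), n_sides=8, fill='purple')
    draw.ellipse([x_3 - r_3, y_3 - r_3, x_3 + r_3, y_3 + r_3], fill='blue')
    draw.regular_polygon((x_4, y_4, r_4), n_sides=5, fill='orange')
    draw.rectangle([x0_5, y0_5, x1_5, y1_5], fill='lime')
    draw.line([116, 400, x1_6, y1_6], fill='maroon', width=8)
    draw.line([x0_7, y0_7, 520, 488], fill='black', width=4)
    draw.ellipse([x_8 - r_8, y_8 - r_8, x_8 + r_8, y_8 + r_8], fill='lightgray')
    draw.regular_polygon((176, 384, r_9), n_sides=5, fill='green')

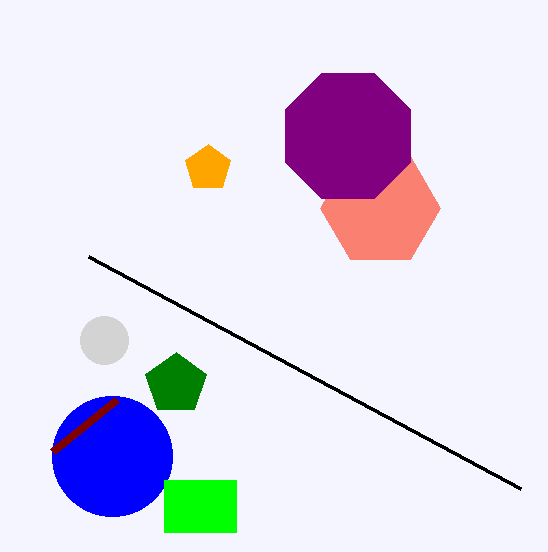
x_1 = 380; y_1 = 208; r_1 = 60; x_2 = 348; y_2 = 136; r_2 = 68; x_3 = 112; y_3 = 456; r_3 = 60; x_4 = 208; y_4 = 168; r_4 = 24; x0_5 = 164; y0_5 = 480; x1_5 = 236; y1_5 = 532; x1_6 = 52; y1_6 = 452; x0_7 = 88; y0_7 = 256; x_8 = 104; y_8 = 340; r_8 = 24; r_9 = 32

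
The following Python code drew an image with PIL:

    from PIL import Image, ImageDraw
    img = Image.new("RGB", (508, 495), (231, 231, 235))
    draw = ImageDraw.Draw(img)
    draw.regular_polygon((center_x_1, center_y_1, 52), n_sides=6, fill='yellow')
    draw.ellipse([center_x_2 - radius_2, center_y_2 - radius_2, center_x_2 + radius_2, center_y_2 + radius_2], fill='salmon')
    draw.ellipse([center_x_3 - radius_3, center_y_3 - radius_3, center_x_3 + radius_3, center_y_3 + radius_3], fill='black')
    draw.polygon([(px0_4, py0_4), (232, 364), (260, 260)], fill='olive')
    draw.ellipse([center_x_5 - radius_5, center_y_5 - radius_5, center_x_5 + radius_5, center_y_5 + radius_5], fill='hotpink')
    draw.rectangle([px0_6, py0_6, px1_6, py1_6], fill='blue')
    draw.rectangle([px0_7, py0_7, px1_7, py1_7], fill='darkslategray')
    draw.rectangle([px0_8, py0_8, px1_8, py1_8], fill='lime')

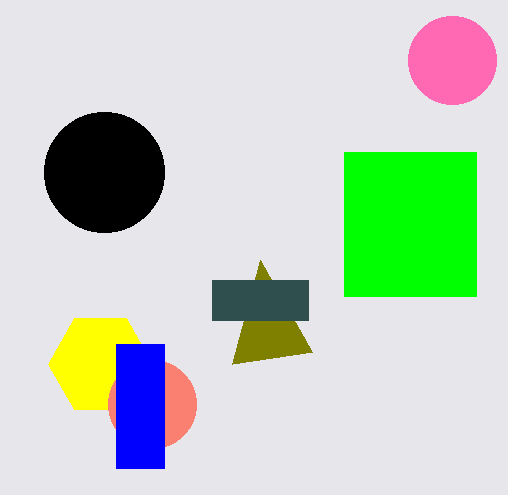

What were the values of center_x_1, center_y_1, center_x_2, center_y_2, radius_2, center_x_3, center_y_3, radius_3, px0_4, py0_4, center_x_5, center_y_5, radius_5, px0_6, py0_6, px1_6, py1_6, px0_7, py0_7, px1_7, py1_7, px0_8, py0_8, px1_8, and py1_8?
center_x_1 = 100, center_y_1 = 364, center_x_2 = 152, center_y_2 = 404, radius_2 = 44, center_x_3 = 104, center_y_3 = 172, radius_3 = 60, px0_4 = 312, py0_4 = 352, center_x_5 = 452, center_y_5 = 60, radius_5 = 44, px0_6 = 116, py0_6 = 344, px1_6 = 164, py1_6 = 468, px0_7 = 212, py0_7 = 280, px1_7 = 308, py1_7 = 320, px0_8 = 344, py0_8 = 152, px1_8 = 476, py1_8 = 296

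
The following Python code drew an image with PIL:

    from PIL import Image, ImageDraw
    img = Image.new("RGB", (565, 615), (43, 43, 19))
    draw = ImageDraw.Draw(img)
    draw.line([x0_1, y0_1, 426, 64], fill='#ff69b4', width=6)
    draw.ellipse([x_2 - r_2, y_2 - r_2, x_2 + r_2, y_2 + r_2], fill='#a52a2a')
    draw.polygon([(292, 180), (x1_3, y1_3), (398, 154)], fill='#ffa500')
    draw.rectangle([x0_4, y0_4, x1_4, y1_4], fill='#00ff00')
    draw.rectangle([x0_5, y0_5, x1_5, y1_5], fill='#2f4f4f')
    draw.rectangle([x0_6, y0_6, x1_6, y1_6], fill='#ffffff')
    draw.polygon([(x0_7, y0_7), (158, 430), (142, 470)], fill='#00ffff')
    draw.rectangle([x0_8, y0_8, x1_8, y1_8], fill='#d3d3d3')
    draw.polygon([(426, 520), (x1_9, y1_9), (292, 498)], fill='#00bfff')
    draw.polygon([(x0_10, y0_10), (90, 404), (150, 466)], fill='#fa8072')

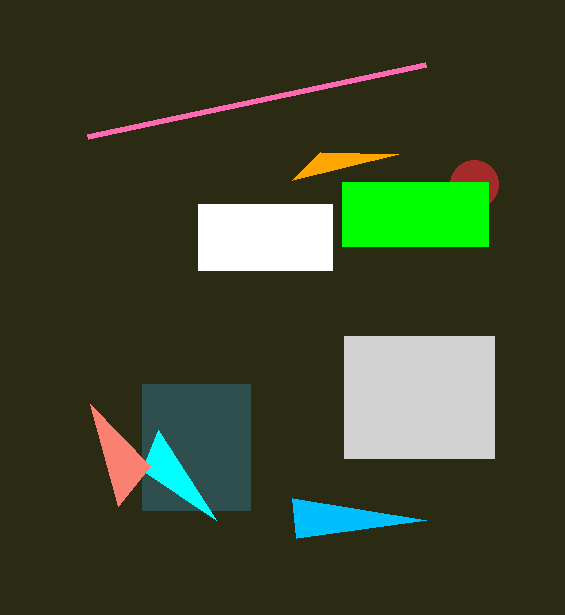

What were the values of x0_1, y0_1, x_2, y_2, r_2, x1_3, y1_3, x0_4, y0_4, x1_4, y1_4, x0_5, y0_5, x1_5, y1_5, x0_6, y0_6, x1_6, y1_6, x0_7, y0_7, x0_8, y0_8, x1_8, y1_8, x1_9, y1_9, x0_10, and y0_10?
x0_1 = 88; y0_1 = 136; x_2 = 474; y_2 = 184; r_2 = 24; x1_3 = 320; y1_3 = 152; x0_4 = 342; y0_4 = 182; x1_4 = 488; y1_4 = 246; x0_5 = 142; y0_5 = 384; x1_5 = 250; y1_5 = 510; x0_6 = 198; y0_6 = 204; x1_6 = 332; y1_6 = 270; x0_7 = 216; y0_7 = 520; x0_8 = 344; y0_8 = 336; x1_8 = 494; y1_8 = 458; x1_9 = 296; y1_9 = 538; x0_10 = 118; y0_10 = 506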